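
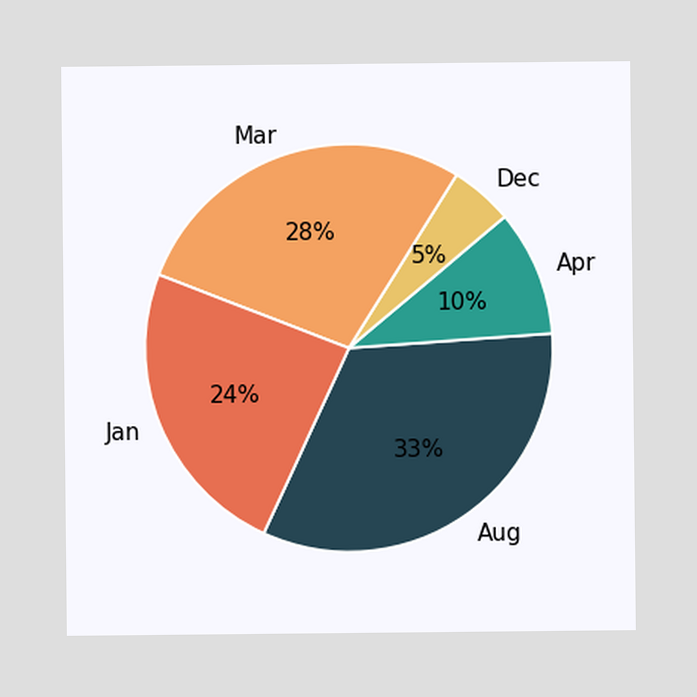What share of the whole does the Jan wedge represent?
The Jan slice takes up 24% of the pie.

24%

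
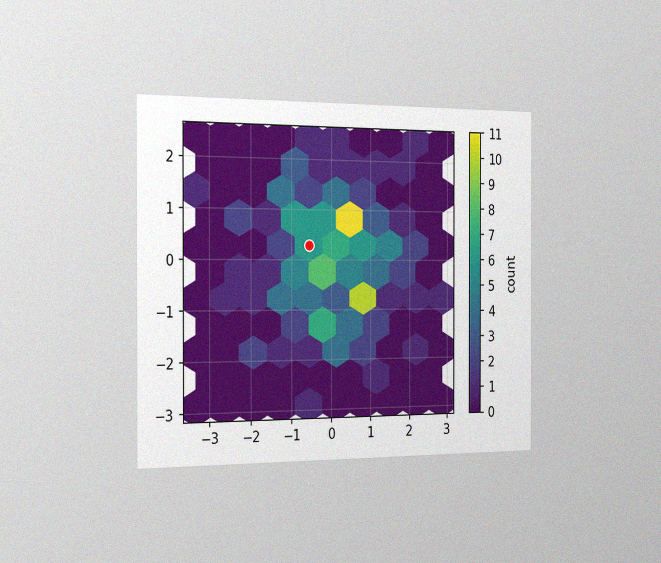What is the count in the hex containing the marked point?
6

The chart is viewed slightly from the left, with some photo noise. The marked hex reads 6 on the colorbar.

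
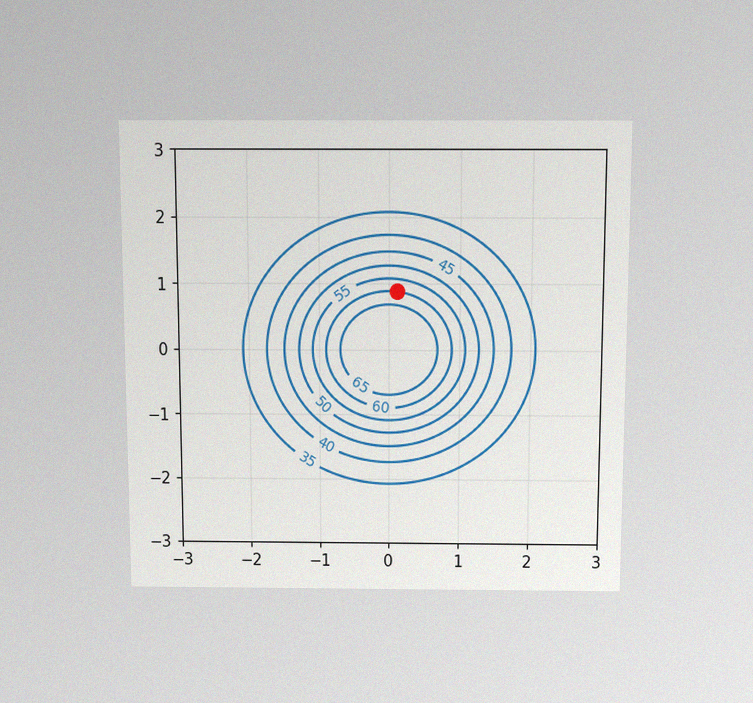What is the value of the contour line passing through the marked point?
The chart is viewed slightly from above, with some photo noise. The marked point sits on the contour labelled 60.

60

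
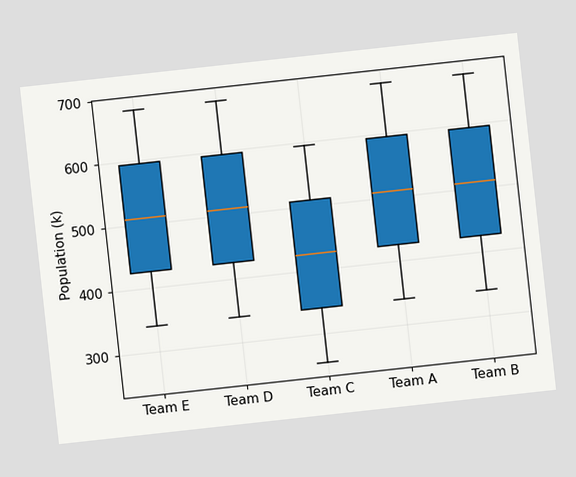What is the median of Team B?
510k

The chart is tilted about 6° counter-clockwise. The median line in the Team B box sits at 510k.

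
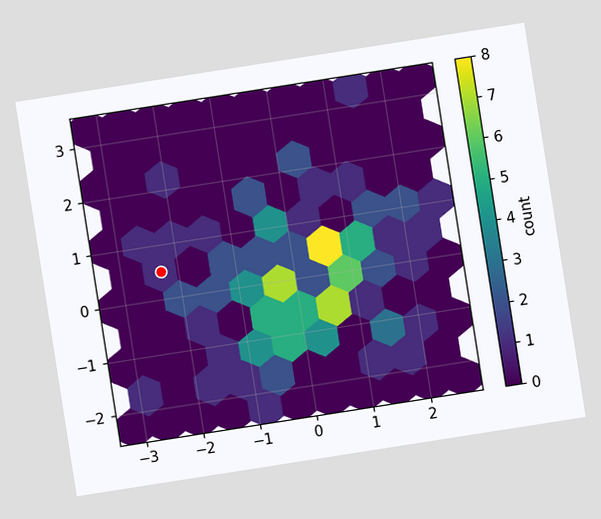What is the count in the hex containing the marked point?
1

The chart is tilted about 9° counter-clockwise. The marked hex reads 1 on the colorbar.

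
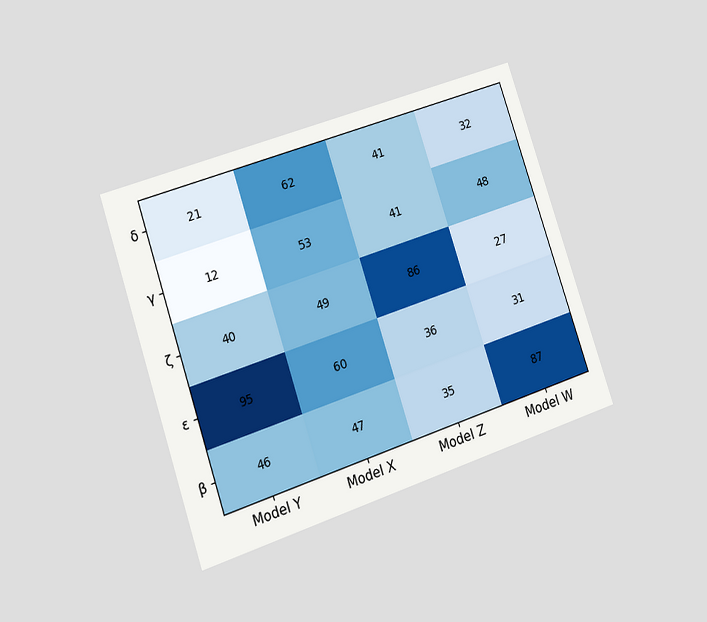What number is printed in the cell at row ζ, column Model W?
27

The chart is tilted about 18° counter-clockwise and viewed at a slight angle. The (ζ, Model W) cell reads 27.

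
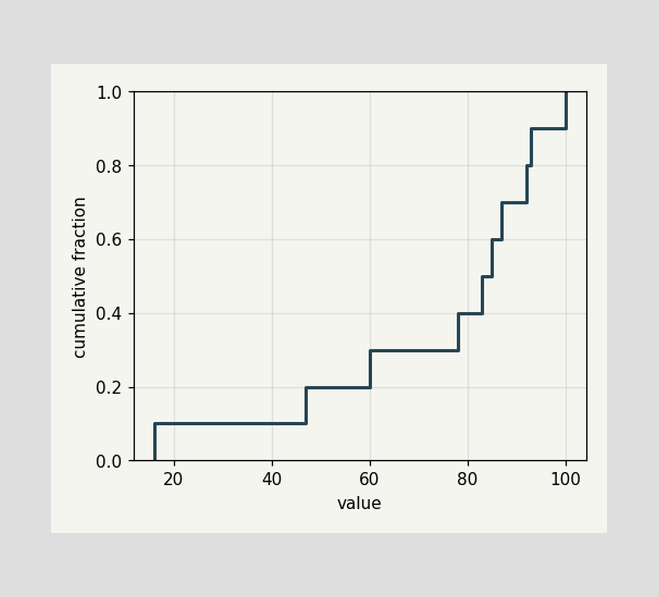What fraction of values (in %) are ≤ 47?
At x=47 the ECDF step is at 20%.

20%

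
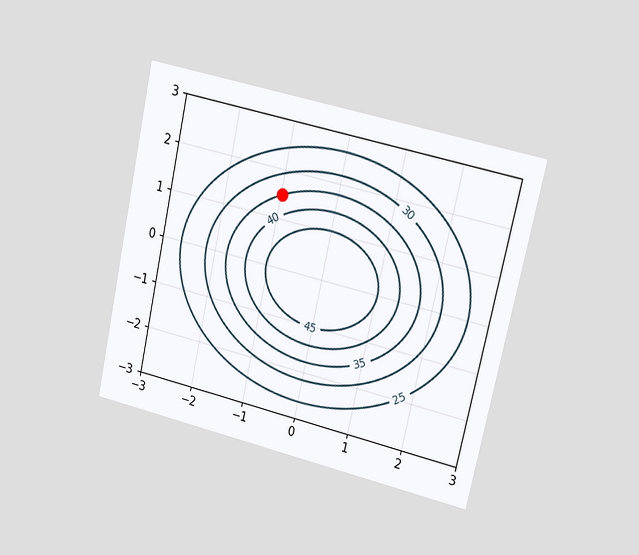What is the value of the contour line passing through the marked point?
35

The chart is tilted about 13° clockwise and viewed at a slight angle. The marked point sits on the contour labelled 35.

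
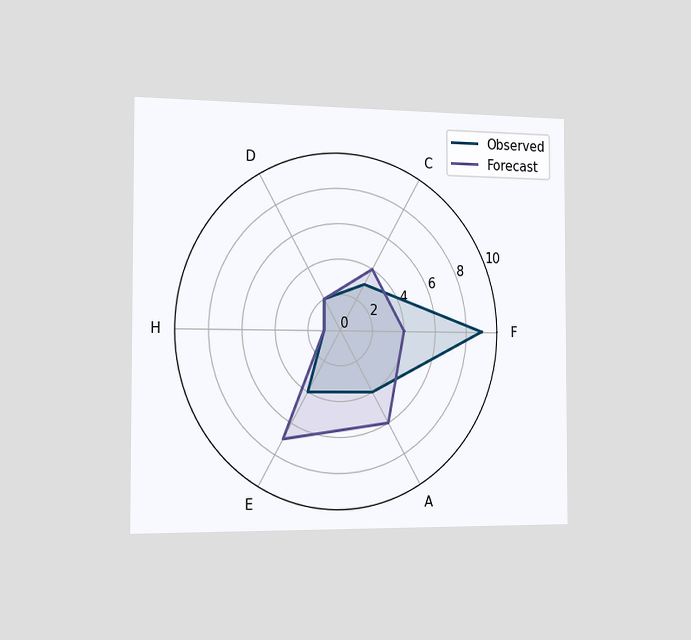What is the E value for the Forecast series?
The chart is viewed slightly from the left. On the E axis, Forecast reaches 7.

7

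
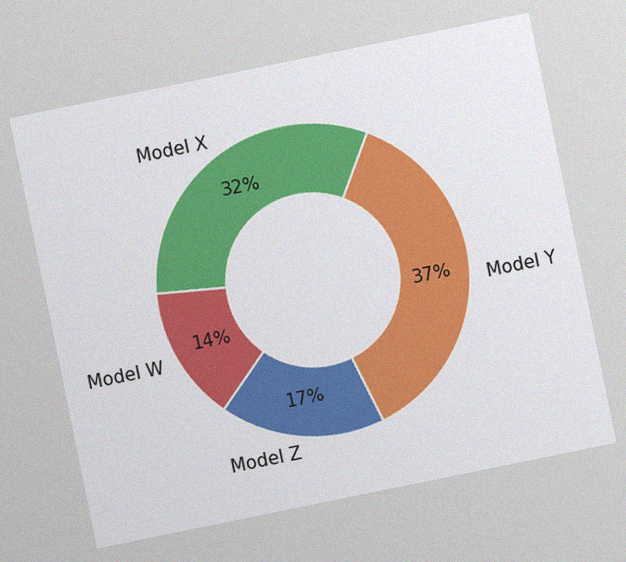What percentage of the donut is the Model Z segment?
The chart is tilted about 12° counter-clockwise, with some photo noise. The Model Z segment takes up 17% of the ring.

17%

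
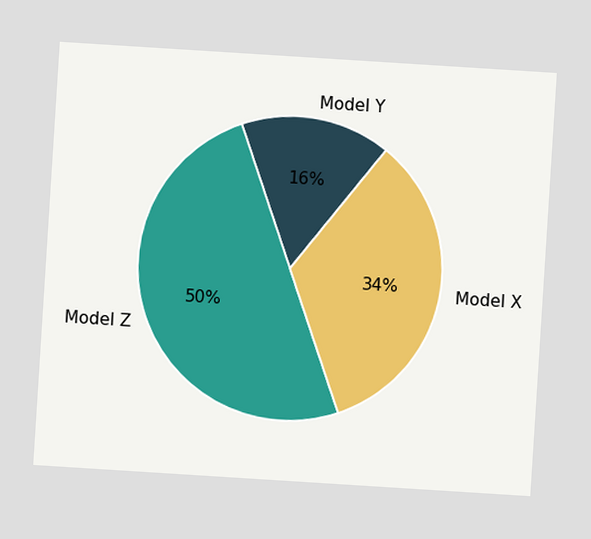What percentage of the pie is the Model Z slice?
The chart is tilted about 4° clockwise. The Model Z slice takes up 50% of the pie.

50%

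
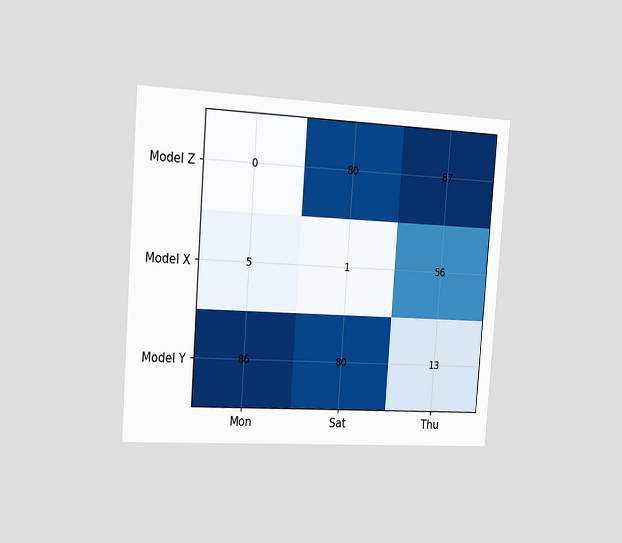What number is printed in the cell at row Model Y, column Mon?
86

The chart is tilted about 4° clockwise and viewed slightly from the left. The (Model Y, Mon) cell reads 86.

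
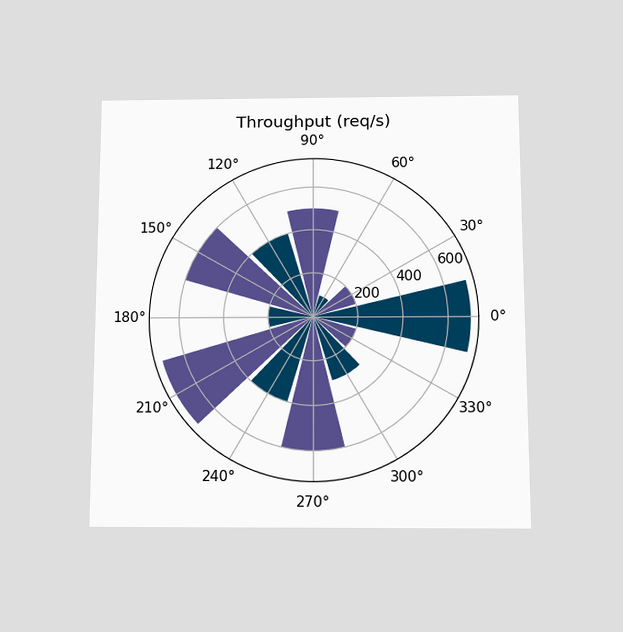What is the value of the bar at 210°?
700req/s

The chart is viewed slightly from below. The bar at 210° reaches 700req/s on the radial axis.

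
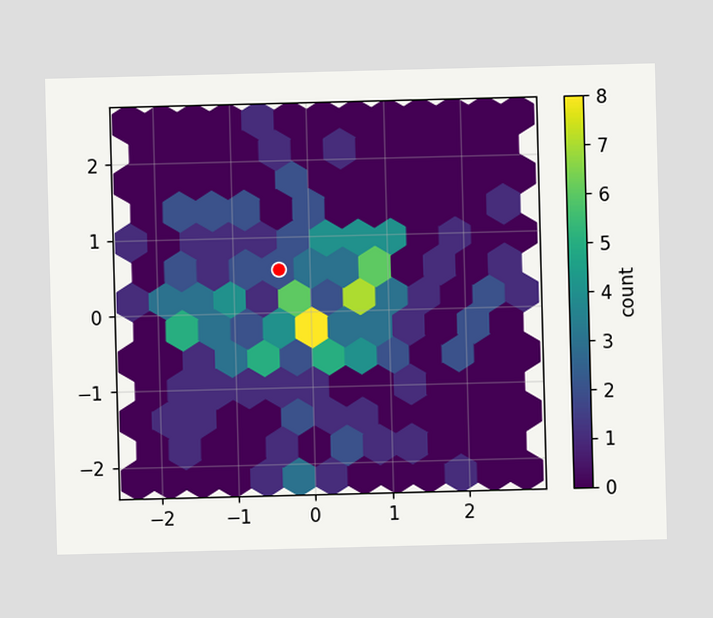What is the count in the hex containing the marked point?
2

The marked hex reads 2 on the colorbar.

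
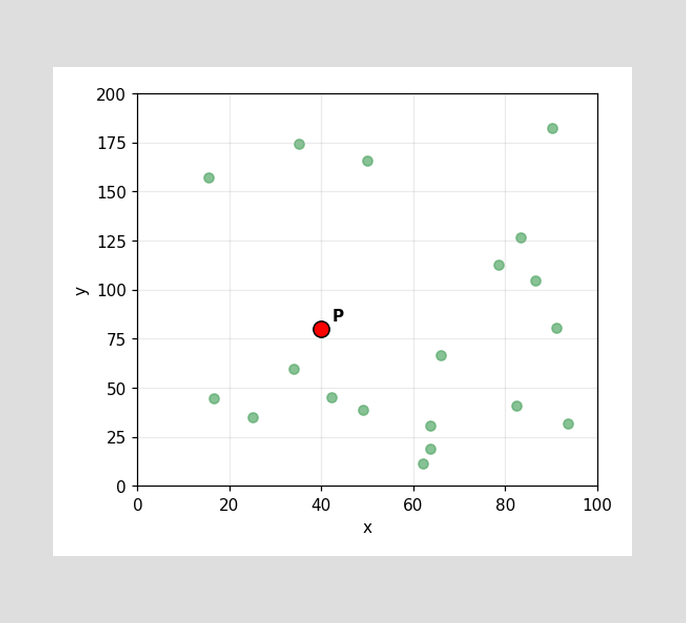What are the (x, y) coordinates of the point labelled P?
Following the gridlines from P to each axis, P sits at (40, 80).

(40, 80)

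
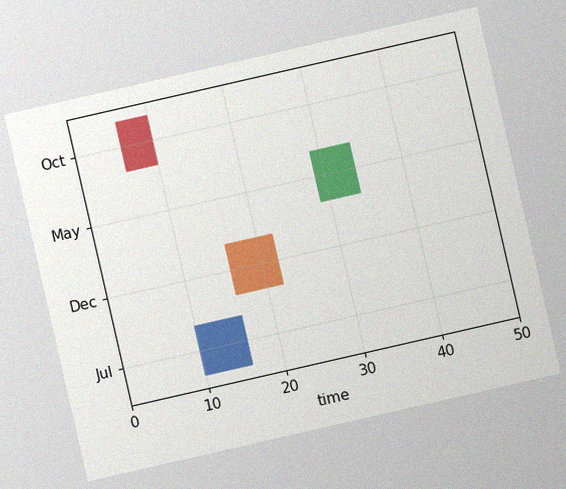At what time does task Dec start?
The chart is tilted about 13° counter-clockwise, with some photo noise. The Dec bar begins at t=16.

16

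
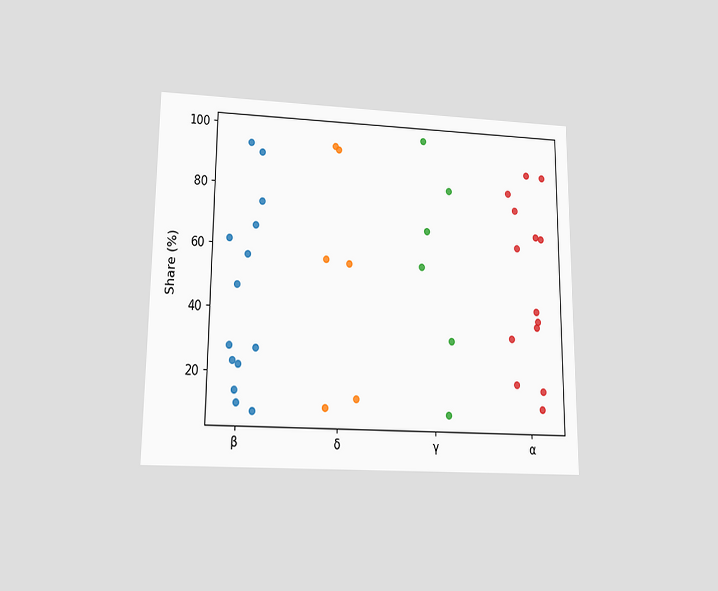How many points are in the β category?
14

The chart is viewed at a slight angle. Counting the markers in the β column gives 14.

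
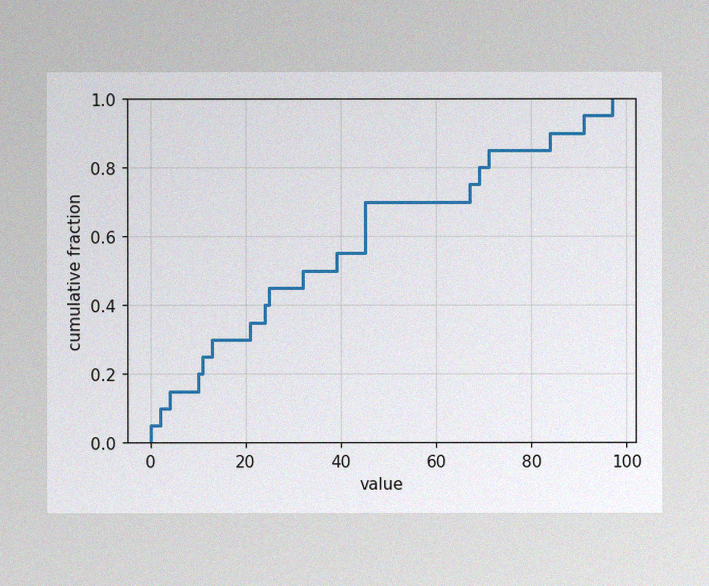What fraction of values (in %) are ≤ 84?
90%

The image has some photo noise and uneven lighting. At x=84 the ECDF step is at 90%.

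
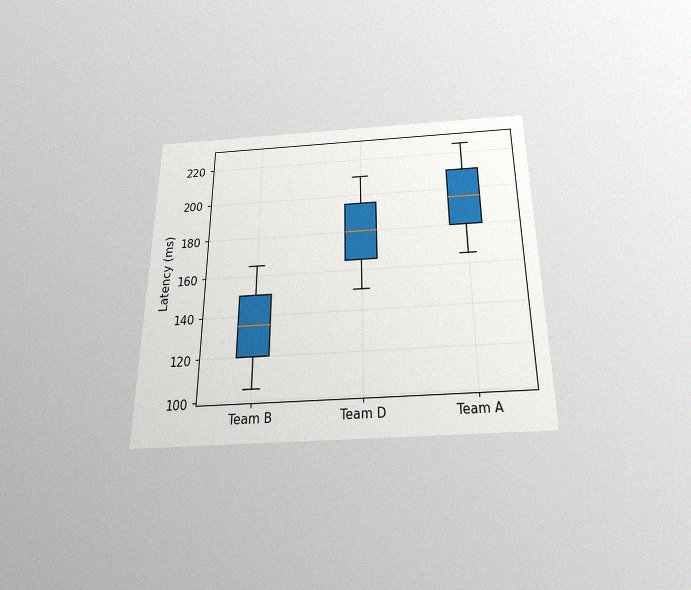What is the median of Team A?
195ms

The chart is viewed slightly from below, with some photo noise. The median line in the Team A box sits at 195ms.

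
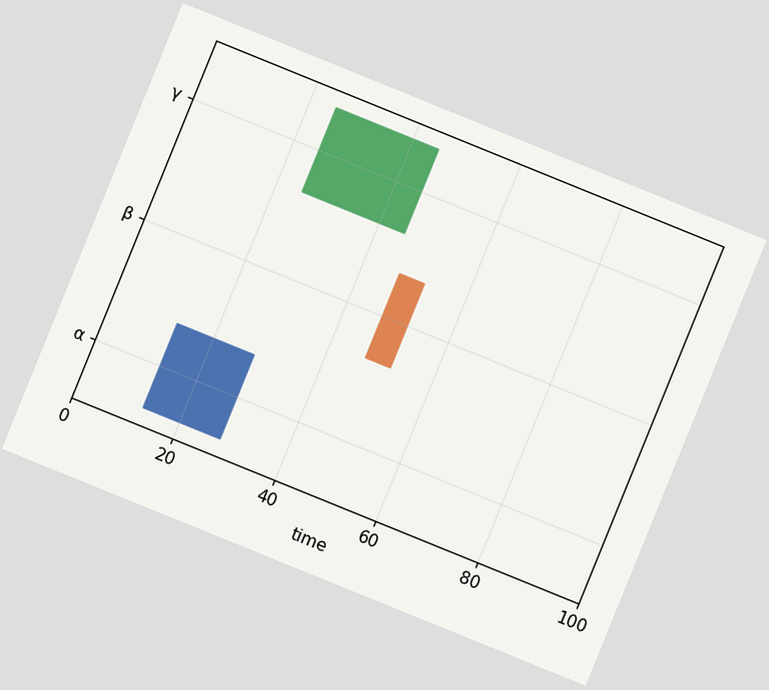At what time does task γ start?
25

The chart is tilted about 22° clockwise. The γ bar begins at t=25.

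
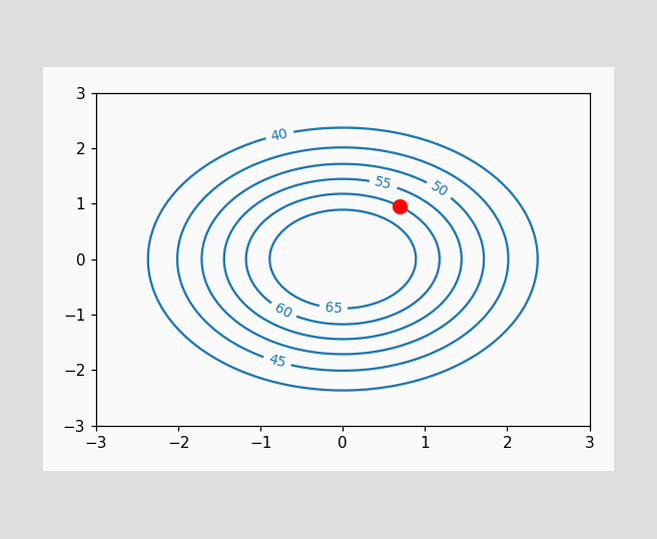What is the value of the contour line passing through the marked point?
60

The marked point sits on the contour labelled 60.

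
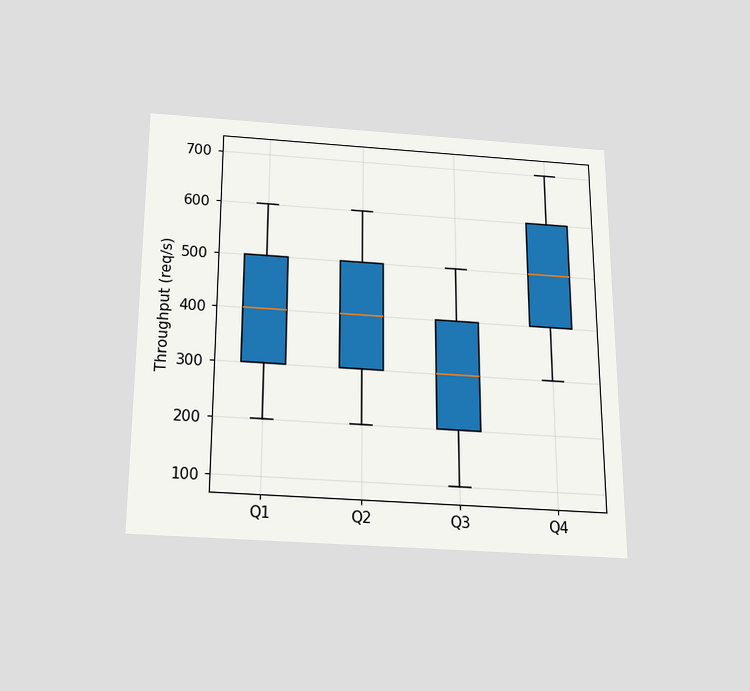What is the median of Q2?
400req/s

The chart is viewed slightly from below. The median line in the Q2 box sits at 400req/s.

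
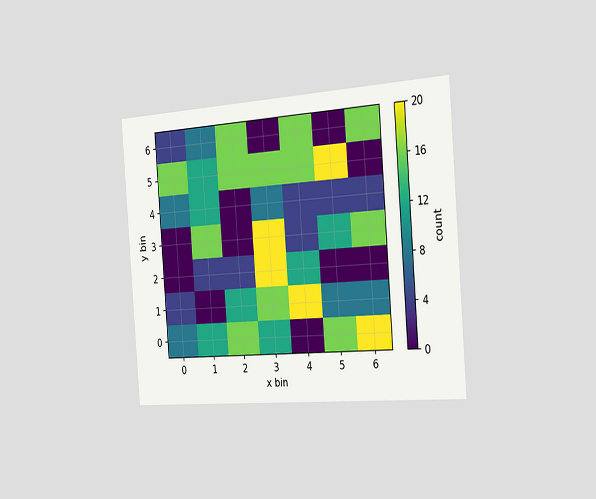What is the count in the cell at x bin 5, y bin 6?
The chart is tilted about 4° counter-clockwise and viewed slightly from the right. Matching the cell (5, 6) against the colorbar gives 0.

0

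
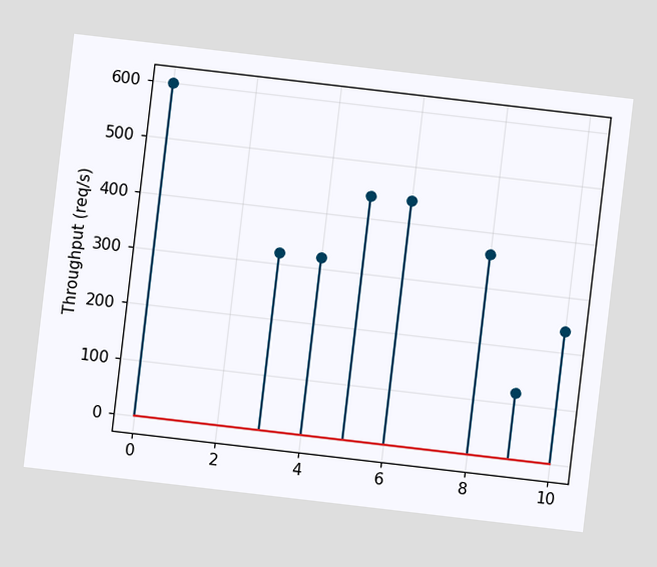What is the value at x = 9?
The chart is tilted about 7° clockwise. The stem at x=9 reaches 120req/s.

120req/s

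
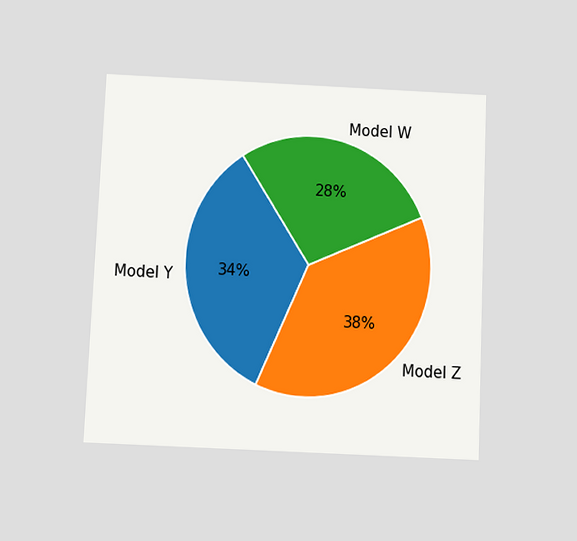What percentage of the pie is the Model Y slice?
The chart is tilted about 3° clockwise and viewed slightly from below. The Model Y slice takes up 34% of the pie.

34%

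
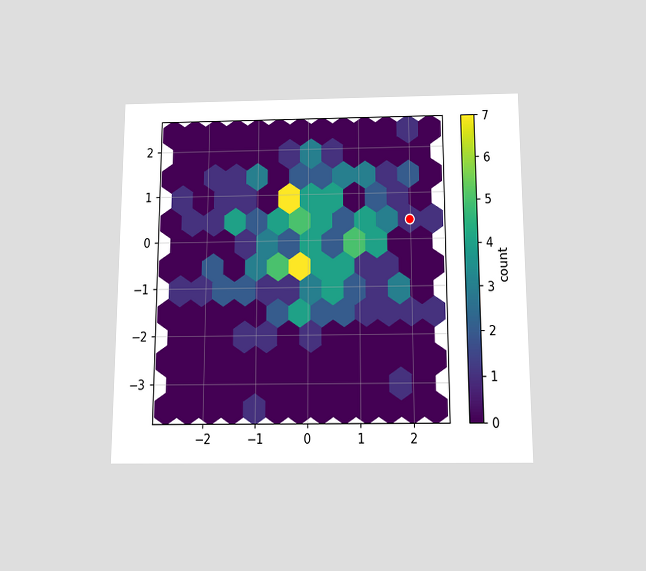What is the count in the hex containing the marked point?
1

The chart is viewed slightly from below. The marked hex reads 1 on the colorbar.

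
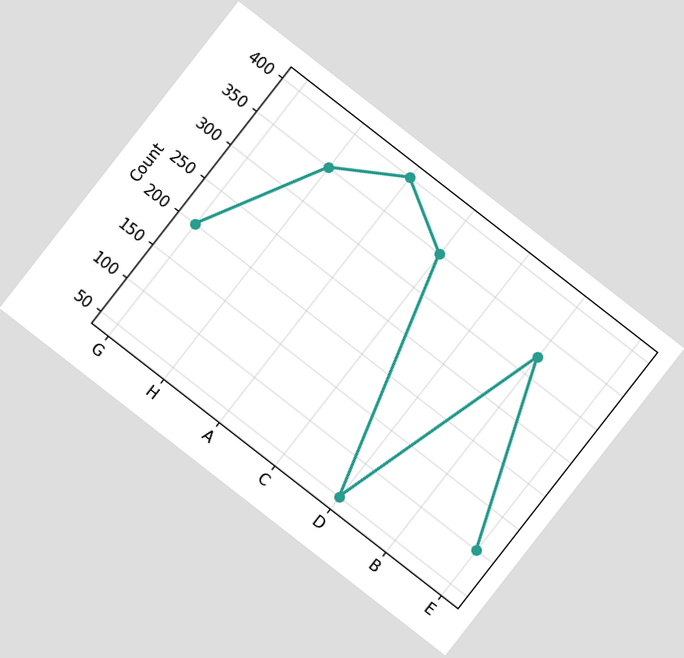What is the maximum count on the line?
400

The chart is tilted about 38° clockwise. The highest point is at A, and reading across to the y-axis gives 400.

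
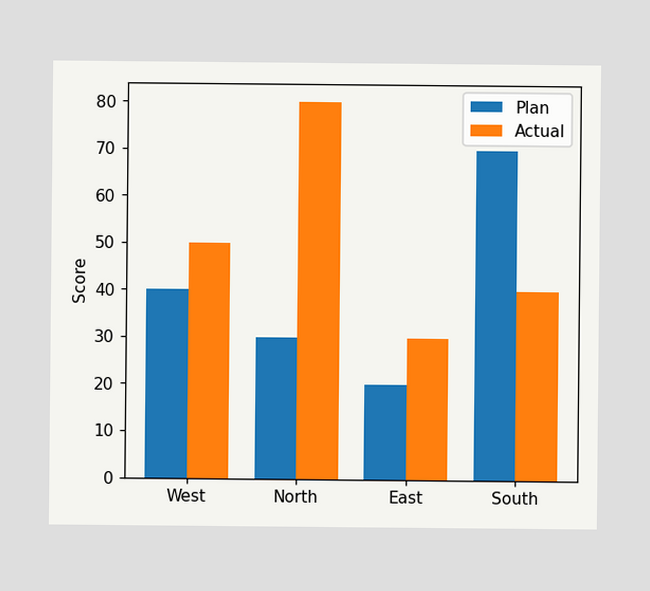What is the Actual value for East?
30

The Actual bar at East reaches 30 on the y-axis.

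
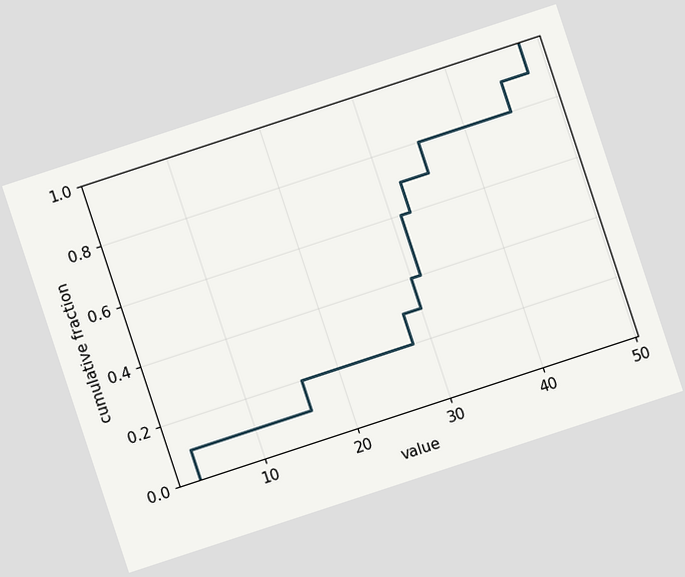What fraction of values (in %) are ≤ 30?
40%

The chart is tilted about 18° counter-clockwise. At x=30 the ECDF step is at 40%.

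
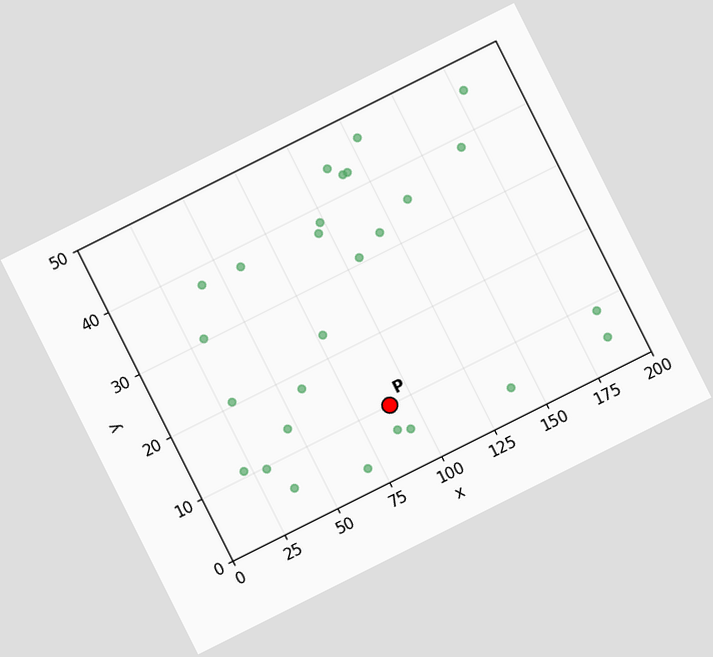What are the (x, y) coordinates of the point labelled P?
The chart is tilted about 27° counter-clockwise. Following the gridlines from P to each axis, P sits at (90, 10).

(90, 10)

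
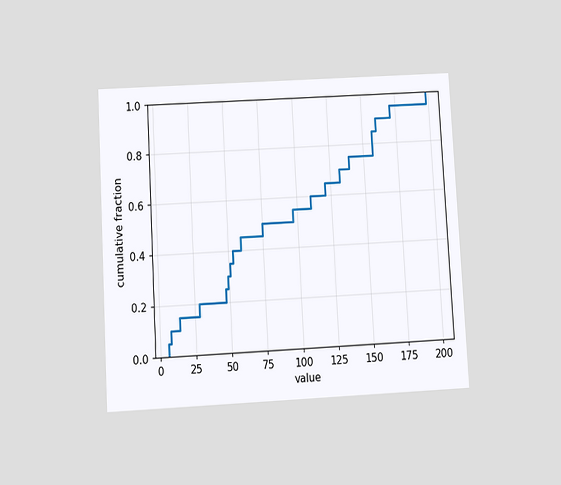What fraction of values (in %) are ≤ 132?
70%

The chart is tilted about 3° counter-clockwise and viewed slightly from below. At x=132 the ECDF step is at 70%.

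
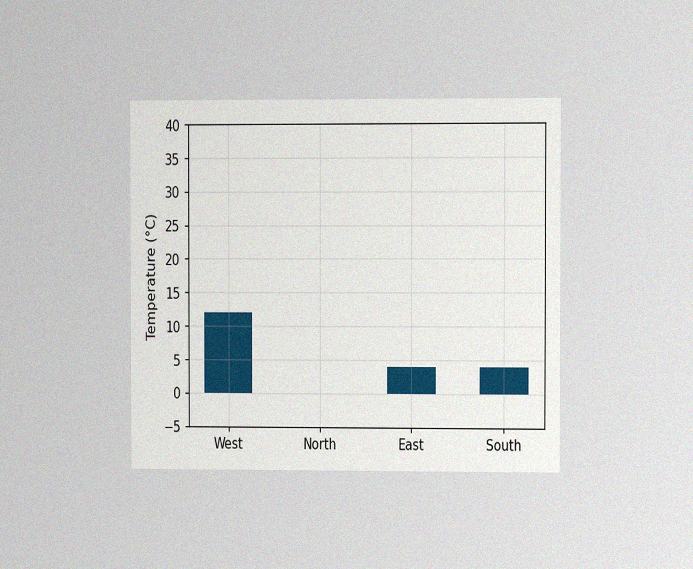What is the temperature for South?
4°C

The chart is viewed at a slight angle, with some photo noise. Reading along the chart's y-axis, the South bar reaches 4°C.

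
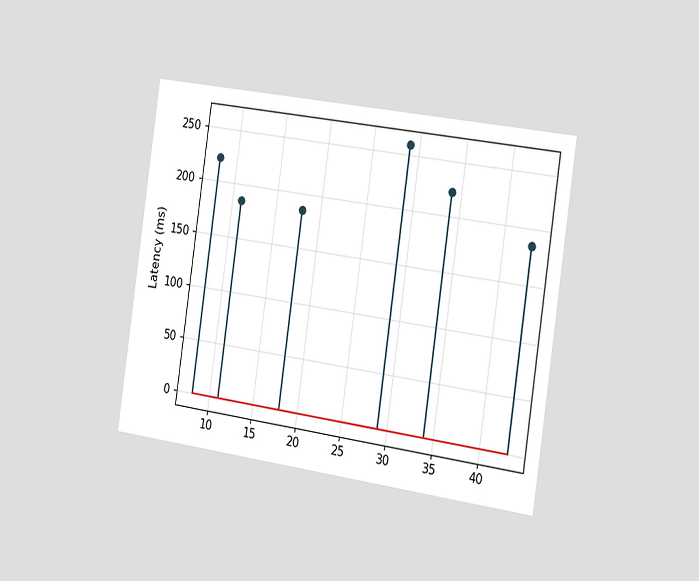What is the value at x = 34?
222ms

The chart is tilted about 8° clockwise and viewed slightly from the right. The stem at x=34 reaches 222ms.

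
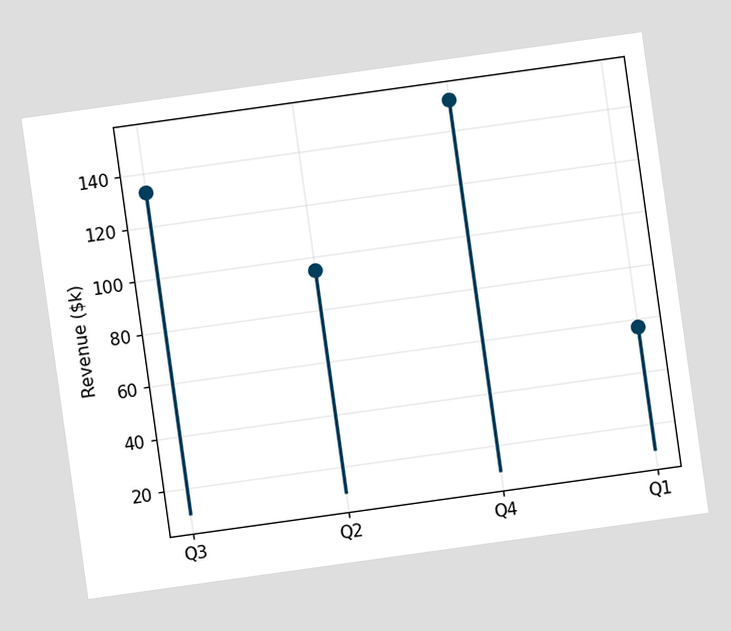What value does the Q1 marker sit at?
The chart is tilted about 8° counter-clockwise. The Q1 marker sits at $57k.

$57k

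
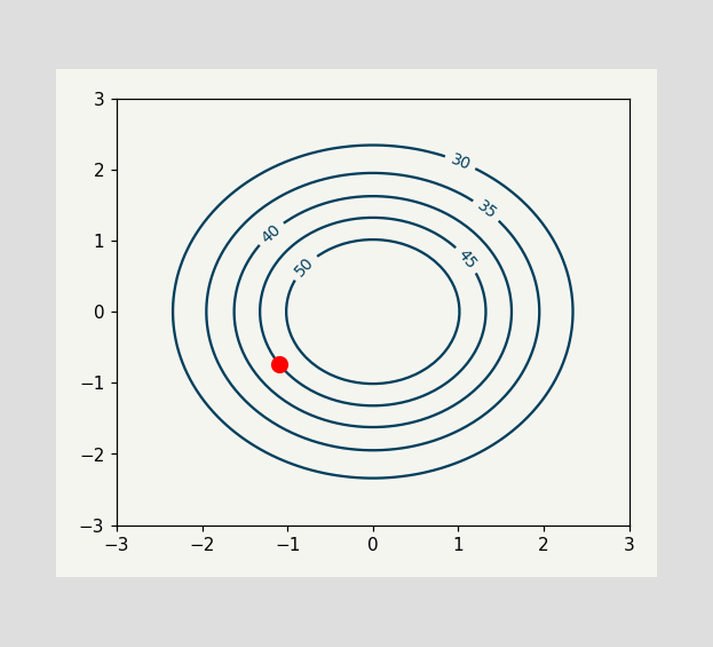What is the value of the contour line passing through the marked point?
45

The marked point sits on the contour labelled 45.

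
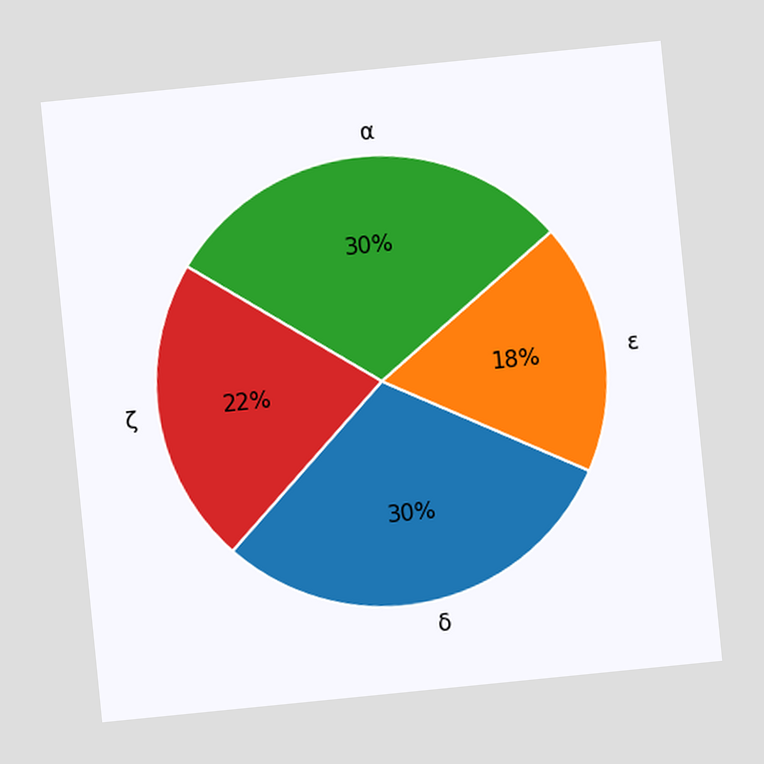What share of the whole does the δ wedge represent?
30%

The chart is tilted about 6° counter-clockwise. The δ slice takes up 30% of the pie.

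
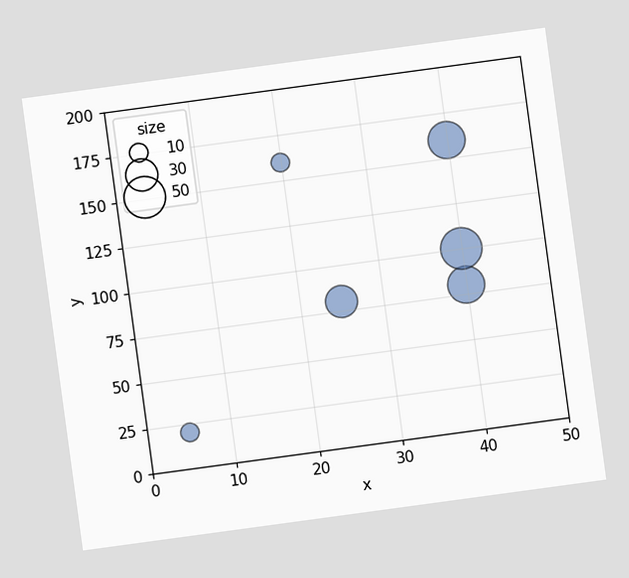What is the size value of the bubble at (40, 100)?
50

The chart is tilted about 8° counter-clockwise. Matching the bubble at (40, 100) against the size legend gives 50.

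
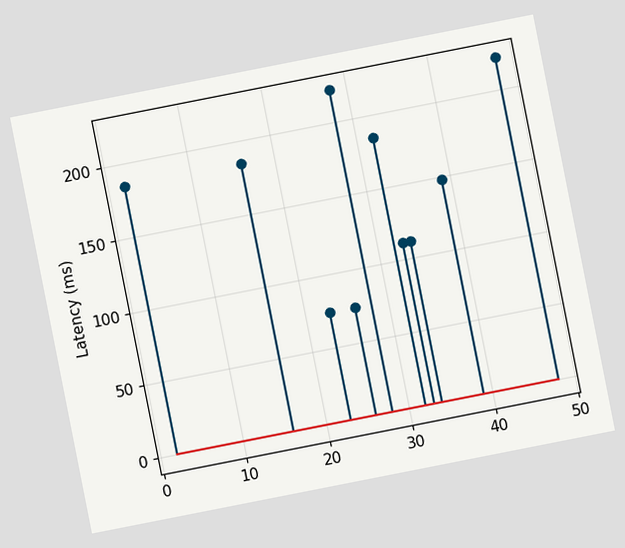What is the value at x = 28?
The chart is tilted about 11° counter-clockwise. The stem at x=28 reaches 222ms.

222ms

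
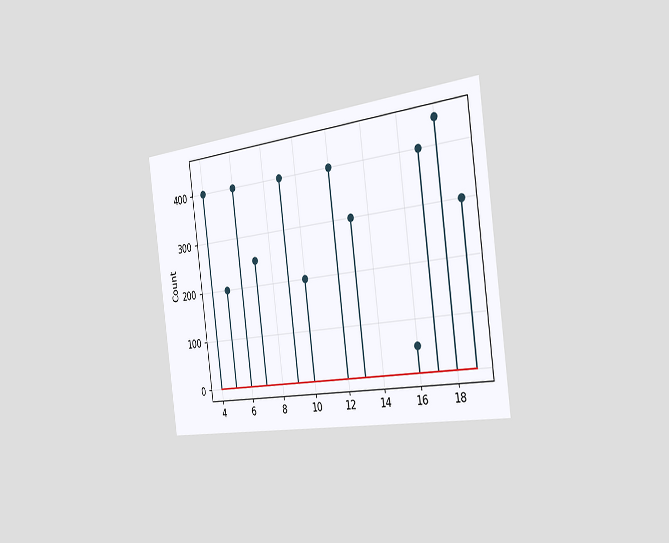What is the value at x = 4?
The chart is tilted about 7° counter-clockwise and viewed slightly from the right. The stem at x=4 reaches 400.

400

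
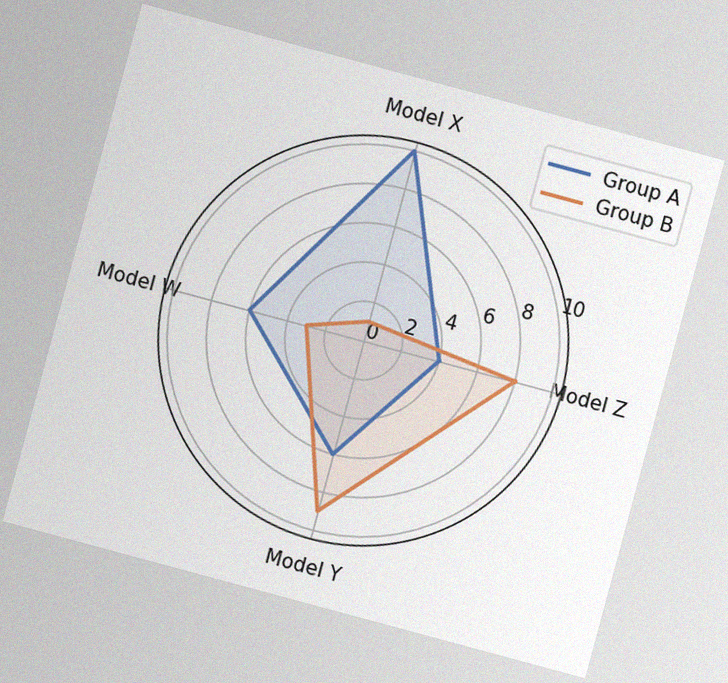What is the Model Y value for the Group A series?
The chart is tilted about 15° clockwise, with some photo noise. On the Model Y axis, Group A reaches 6.

6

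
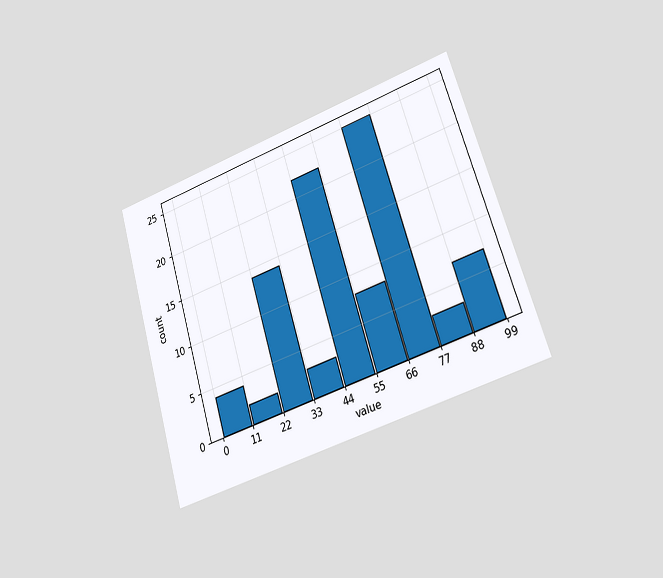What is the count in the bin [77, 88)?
The chart is tilted about 17° counter-clockwise and viewed at a slight angle. The [77, 88) bin has height 3.

3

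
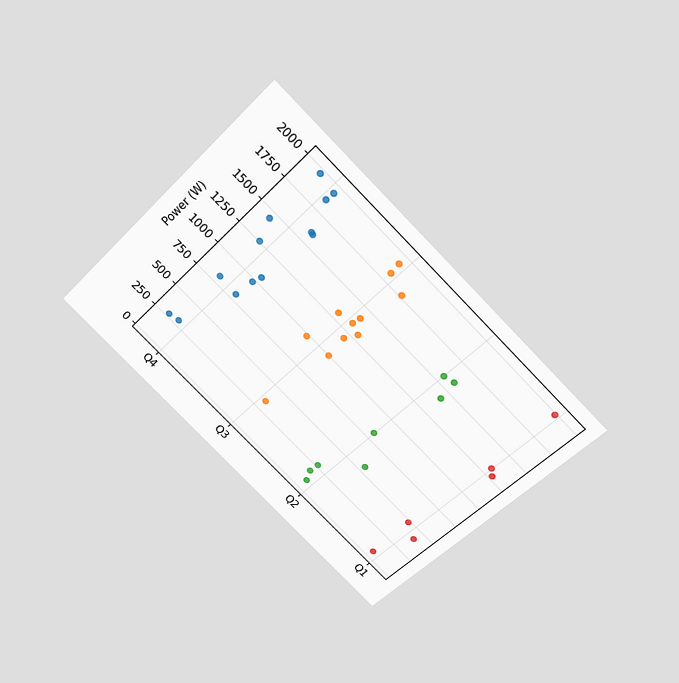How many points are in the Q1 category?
6

The chart is tilted about 45° clockwise and viewed slightly from above. Counting the markers in the Q1 column gives 6.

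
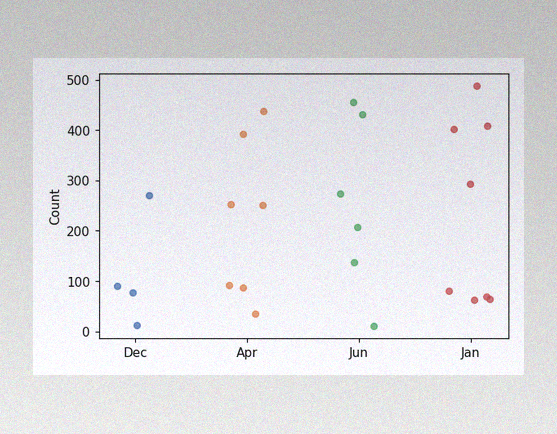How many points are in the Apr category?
7

The image has some photo noise and uneven lighting. Counting the markers in the Apr column gives 7.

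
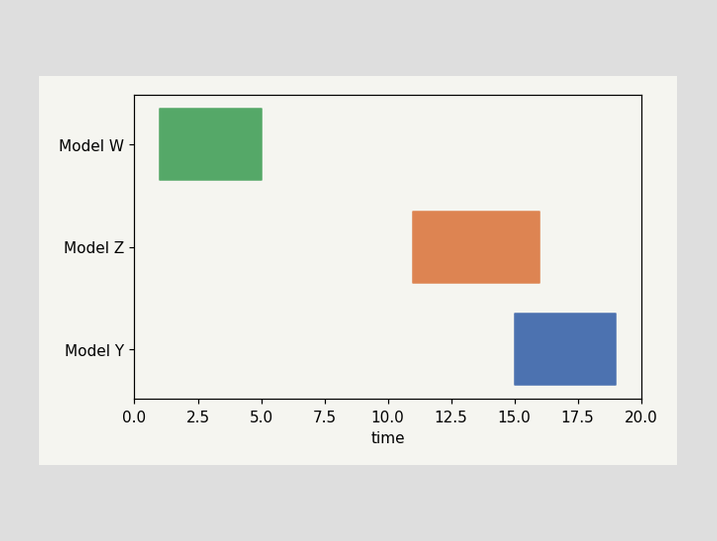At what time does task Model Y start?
The Model Y bar begins at t=15.

15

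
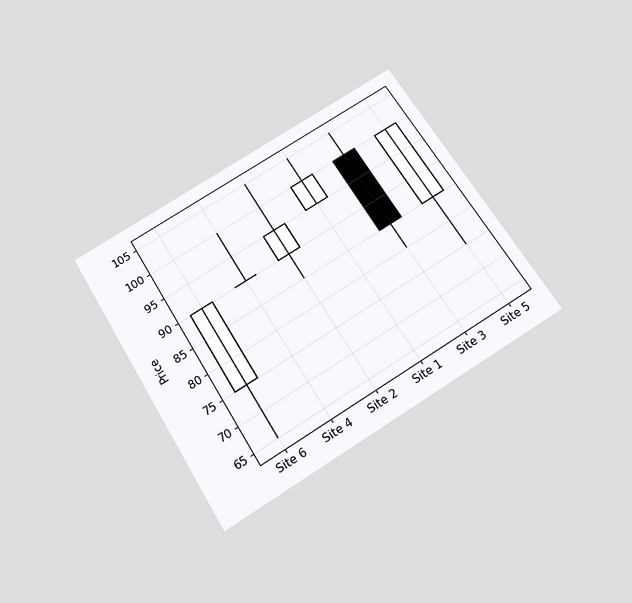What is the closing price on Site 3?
85

The chart is tilted about 32° counter-clockwise and viewed slightly from below. The Site 3 candle closes at 85.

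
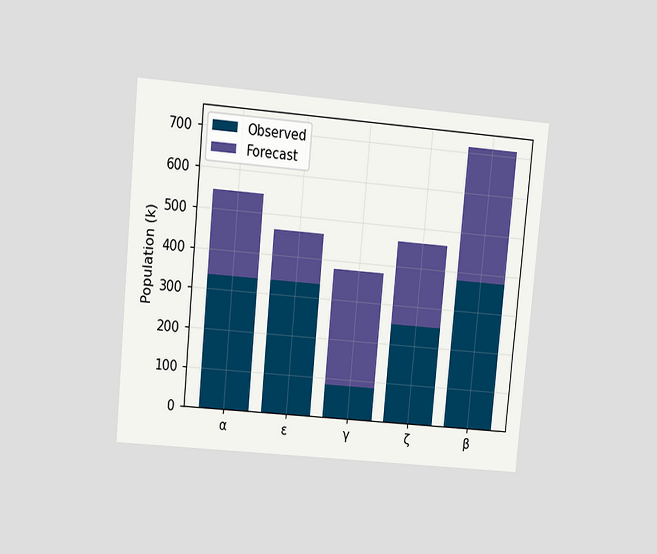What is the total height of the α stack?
The chart is tilted about 5° clockwise and viewed at a slight angle. The α stack's top reaches 546k on the y-axis.

546k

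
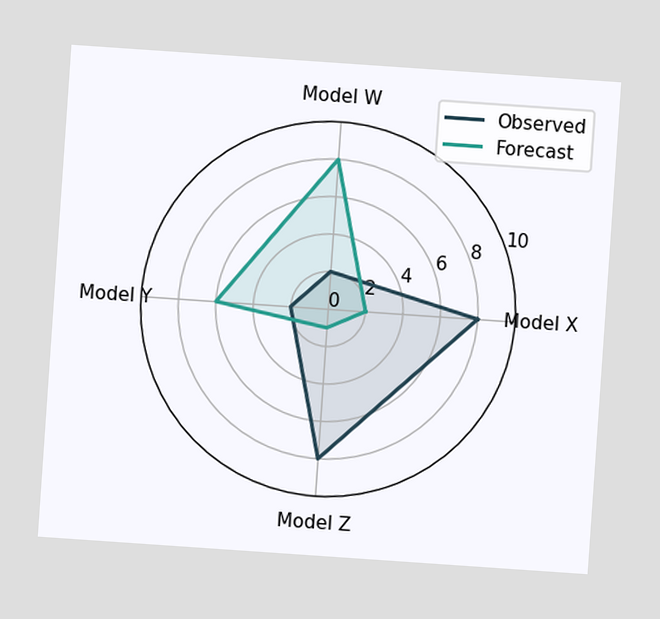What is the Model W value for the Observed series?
2

The chart is tilted about 4° clockwise. On the Model W axis, Observed reaches 2.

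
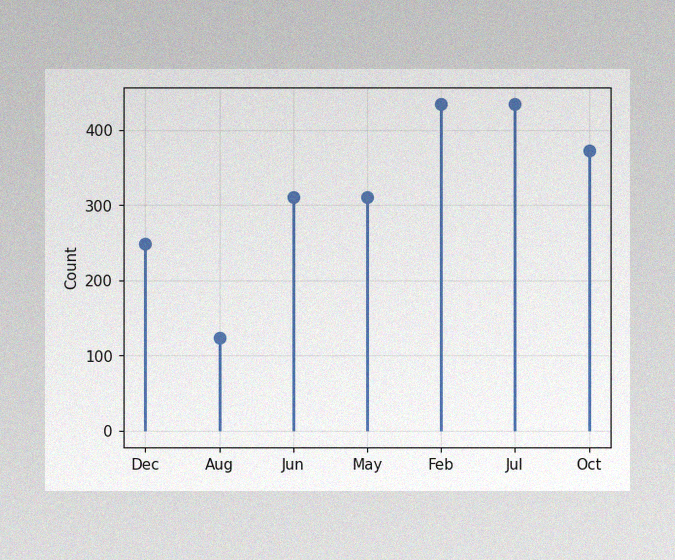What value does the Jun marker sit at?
310

The image has some photo noise and uneven lighting. The Jun marker sits at 310.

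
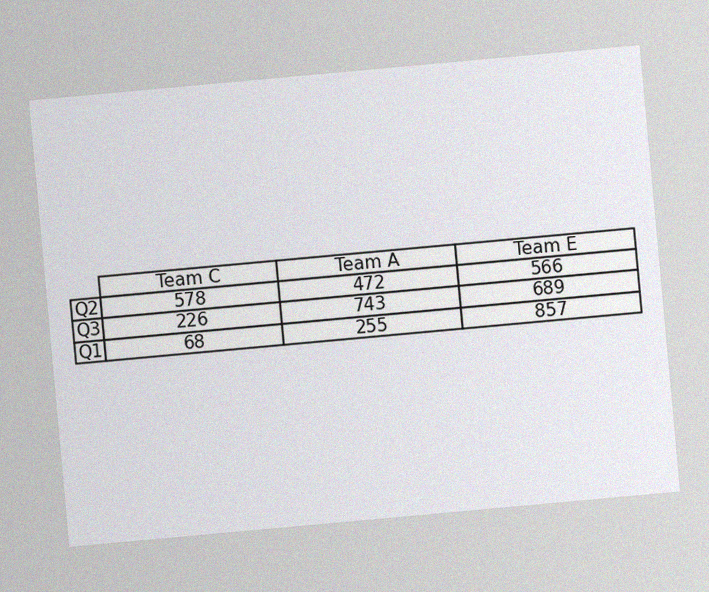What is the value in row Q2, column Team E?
566

The chart is tilted about 5° counter-clockwise, with some photo noise. The (Q2, Team E) cell reads 566.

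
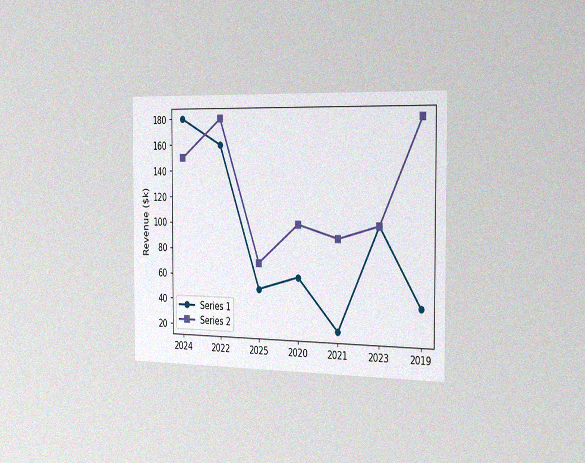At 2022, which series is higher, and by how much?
The chart is viewed slightly from the right, with some photo noise. At 2022, Series 2 sits above the other line by $20k.

Series 2, by $20k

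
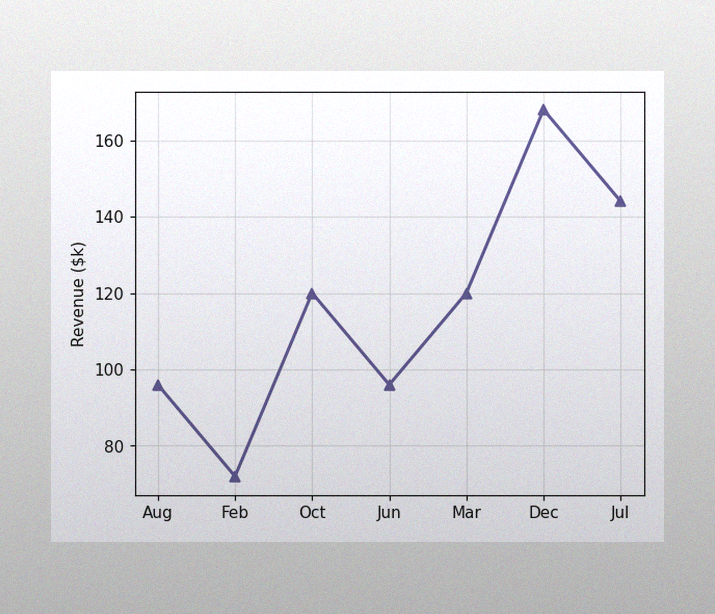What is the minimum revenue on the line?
$72k

The image has some photo noise and uneven lighting. The lowest point is at Feb, and reading across to the y-axis gives $72k.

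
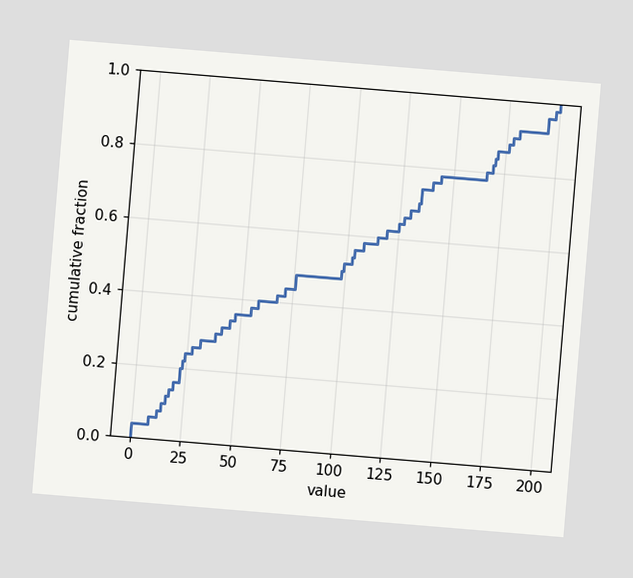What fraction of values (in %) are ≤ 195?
The chart is tilted about 5° clockwise. At x=195 the ECDF step is at 96%.

96%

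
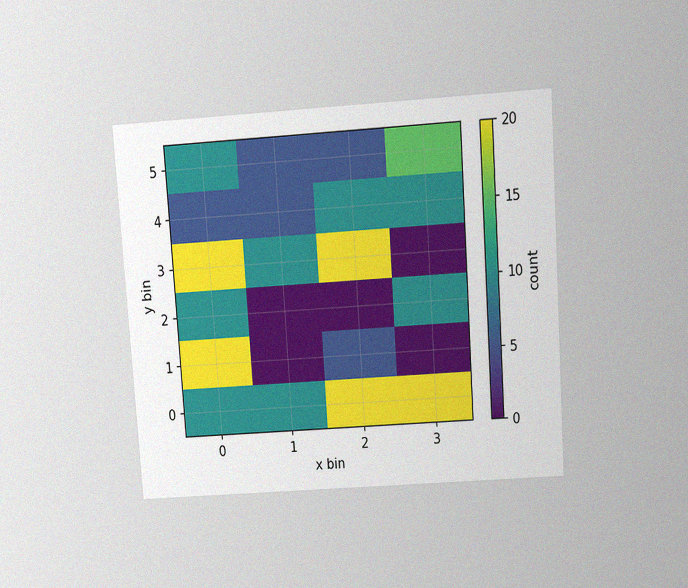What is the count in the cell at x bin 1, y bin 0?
The chart is tilted about 4° counter-clockwise and viewed slightly from above, with some photo noise. Matching the cell (1, 0) against the colorbar gives 10.

10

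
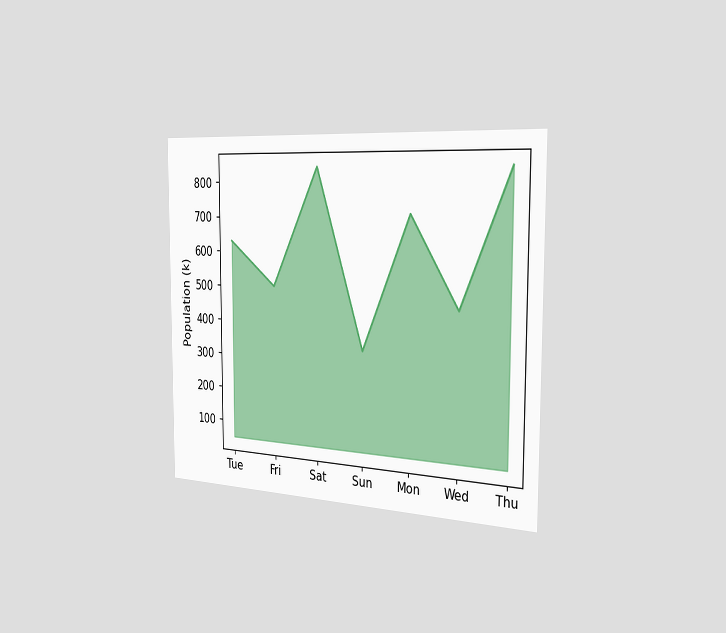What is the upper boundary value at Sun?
The chart is viewed slightly from the right. At Sun the upper boundary is at 336k.

336k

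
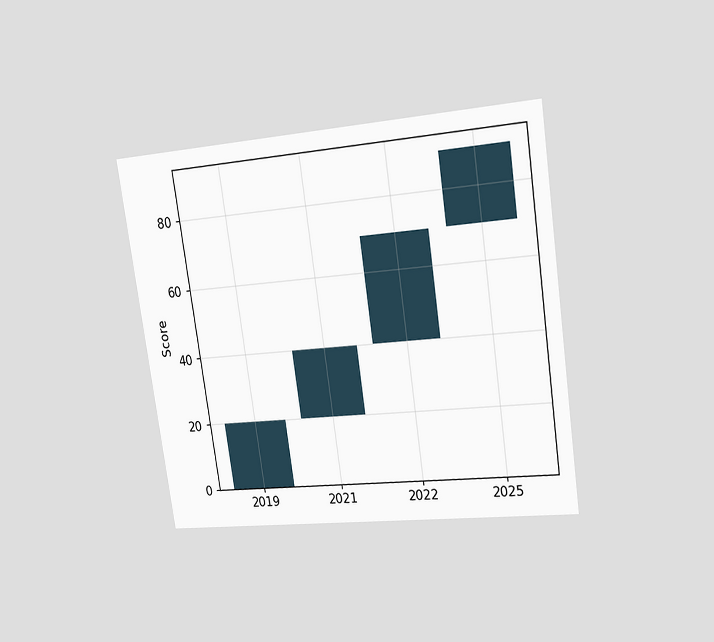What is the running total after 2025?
90

The chart is tilted about 8° counter-clockwise and viewed at a slight angle. After 2025 the running total reaches 90.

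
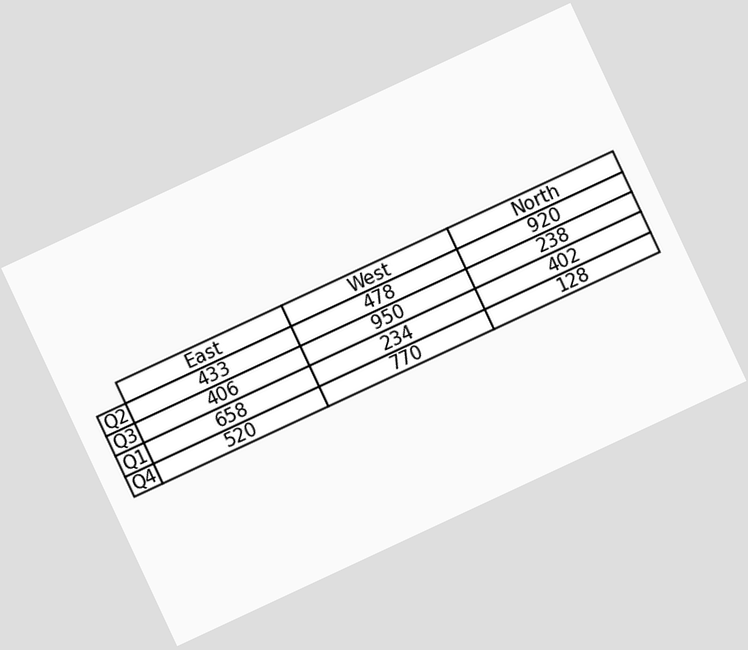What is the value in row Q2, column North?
920

The chart is tilted about 25° counter-clockwise. The (Q2, North) cell reads 920.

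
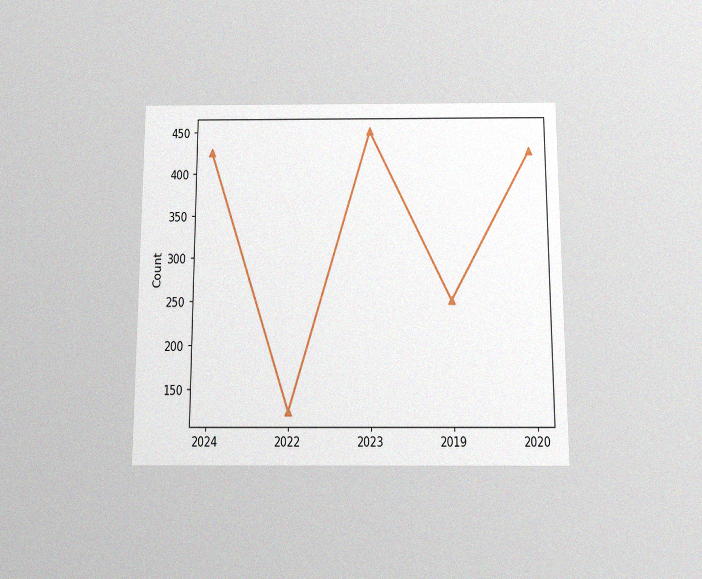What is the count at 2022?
125

The chart is viewed slightly from below, with some photo noise. At 2022, the line is at 125.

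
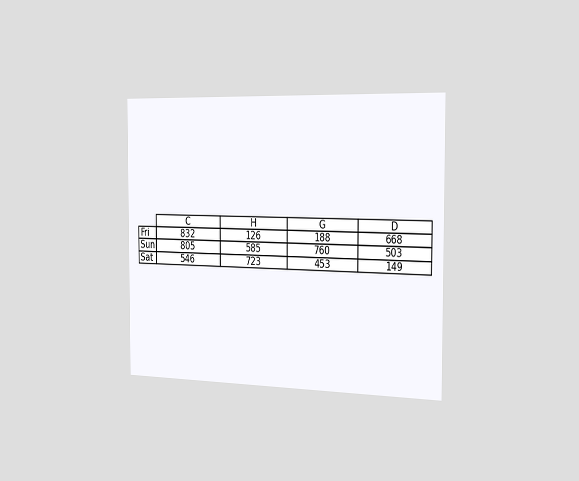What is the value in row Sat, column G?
453

The chart is viewed slightly from the right. The (Sat, G) cell reads 453.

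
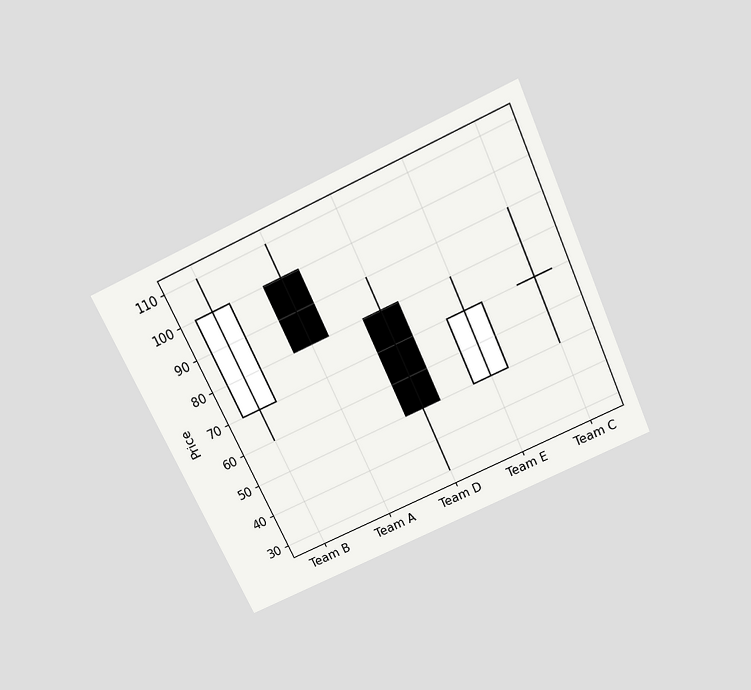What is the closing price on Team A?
The chart is tilted about 25° counter-clockwise and viewed slightly from above. The Team A candle closes at 80.

80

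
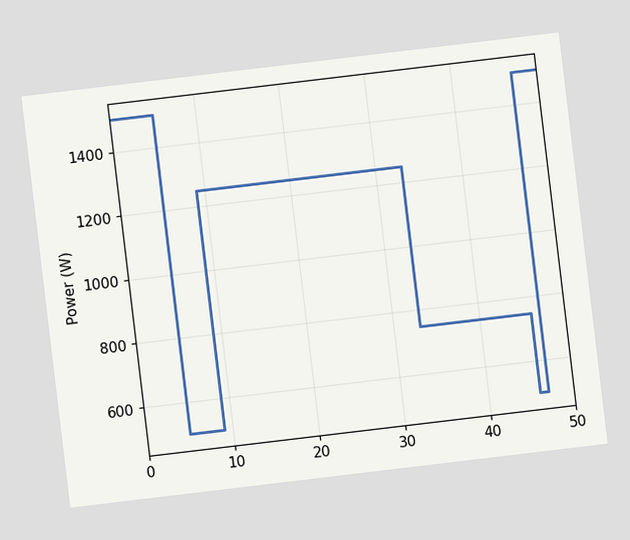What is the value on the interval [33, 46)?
750W

The chart is tilted about 7° counter-clockwise. On [33, 46) the step sits at 750W.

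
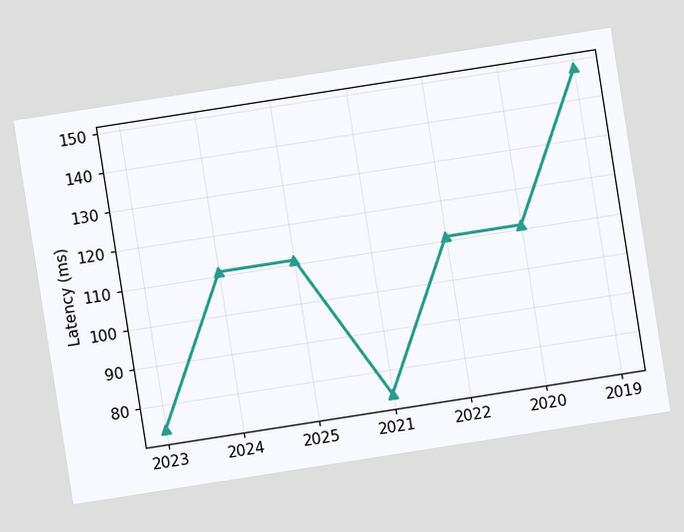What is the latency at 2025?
The chart is tilted about 9° counter-clockwise. At 2025, the line is at 111ms.

111ms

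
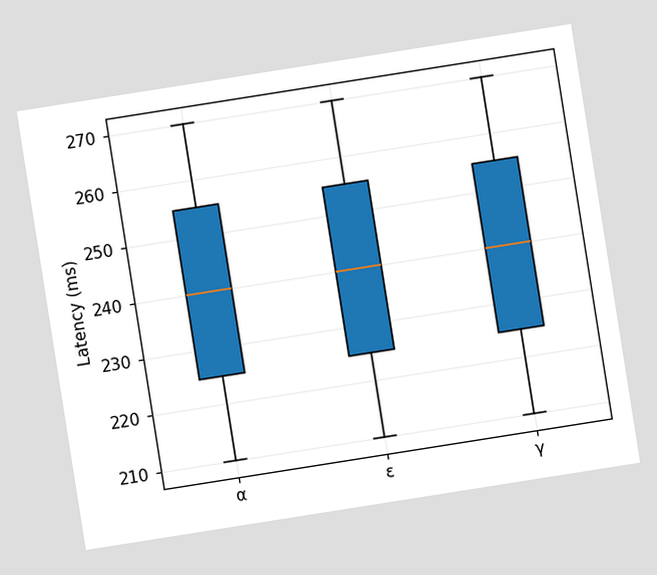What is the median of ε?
The chart is tilted about 9° counter-clockwise. The median line in the ε box sits at 240ms.

240ms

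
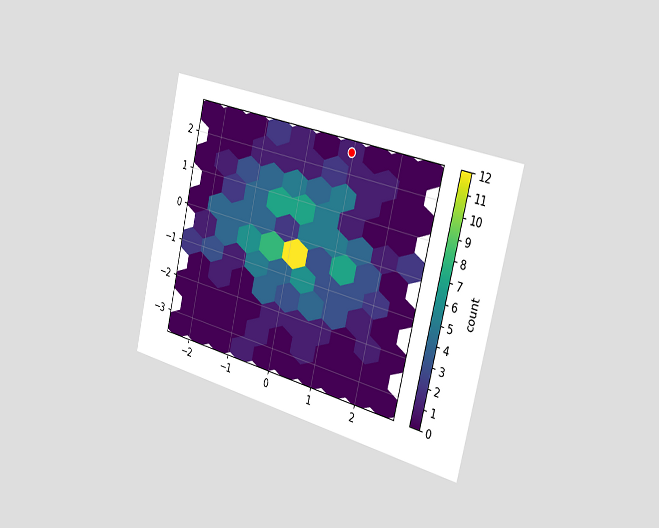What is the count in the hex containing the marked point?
1

The chart is tilted about 13° clockwise and viewed slightly from the right. The marked hex reads 1 on the colorbar.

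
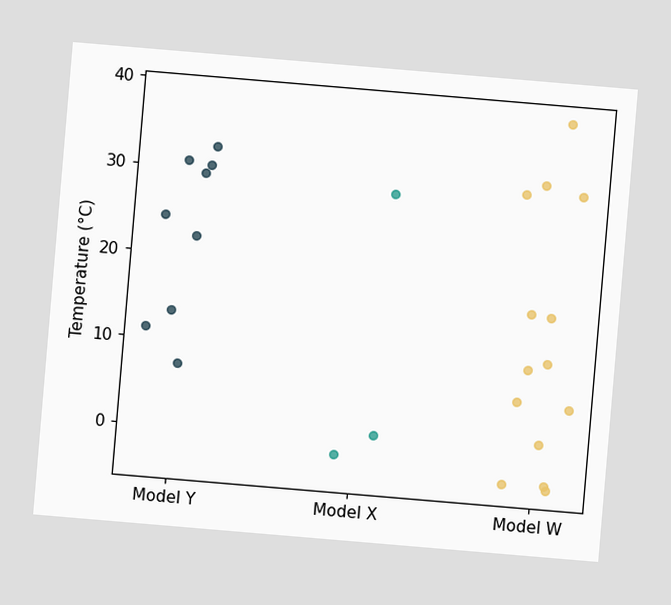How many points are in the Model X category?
The chart is tilted about 5° clockwise. Counting the markers in the Model X column gives 3.

3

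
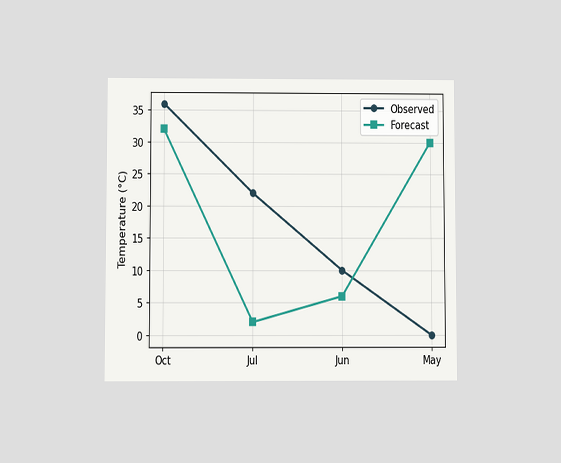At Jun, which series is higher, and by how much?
The chart is viewed at a slight angle. At Jun, Observed sits above the other line by 4°C.

Observed, by 4°C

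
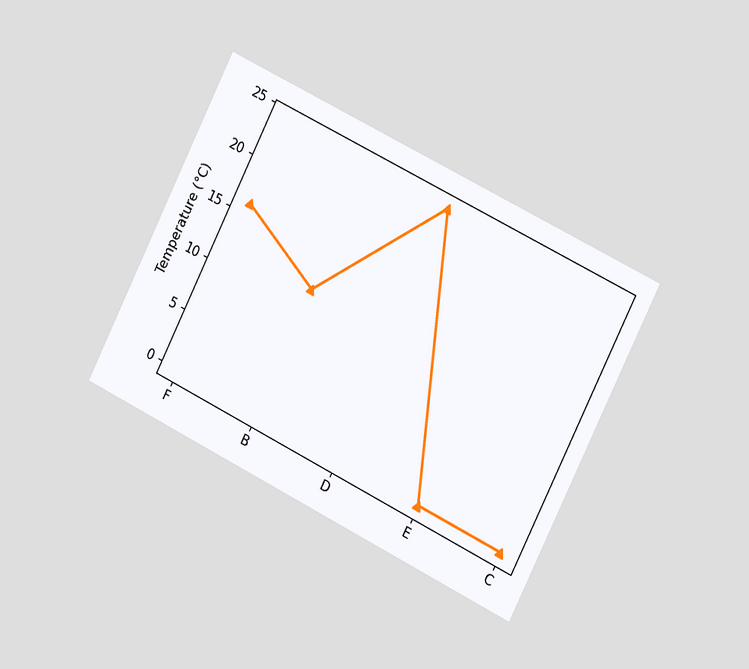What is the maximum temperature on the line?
24°C

The chart is tilted about 26° clockwise and viewed slightly from the right. The highest point is at D, and reading across to the y-axis gives 24°C.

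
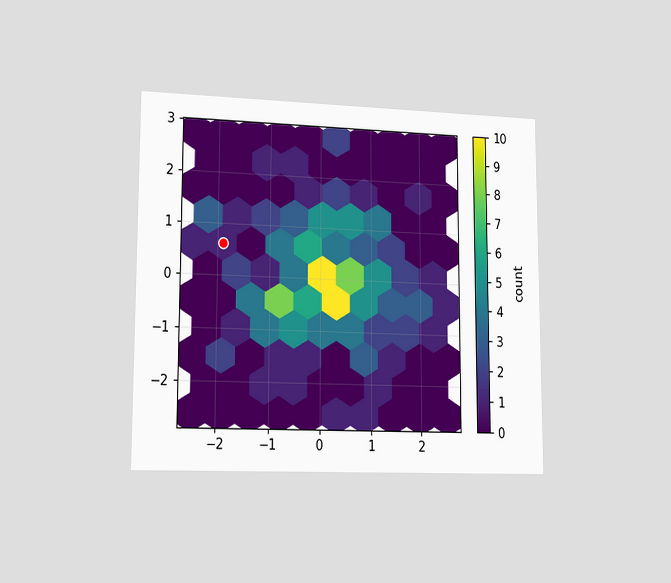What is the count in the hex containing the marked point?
The chart is viewed slightly from the left. The marked hex reads 1 on the colorbar.

1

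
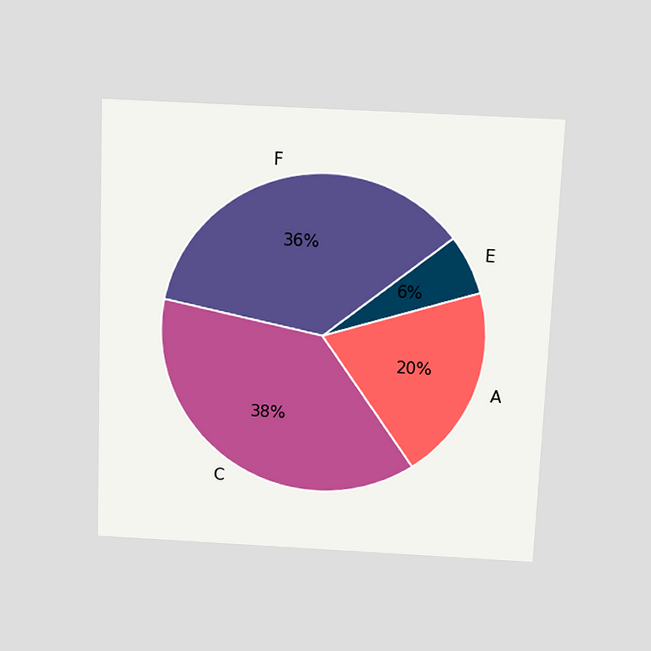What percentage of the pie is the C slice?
38%

The chart is tilted about 2° clockwise and viewed slightly from above. The C slice takes up 38% of the pie.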